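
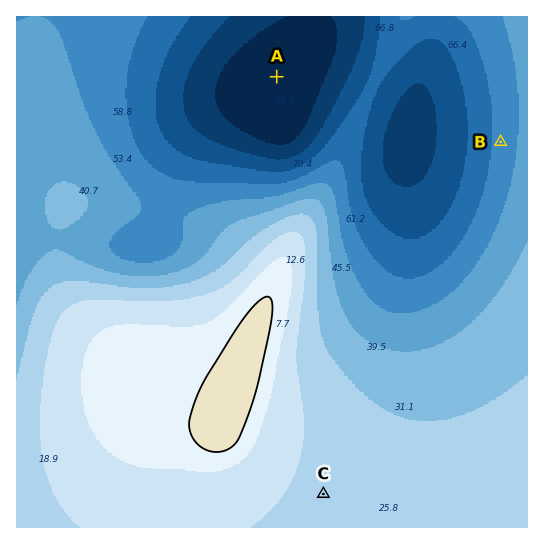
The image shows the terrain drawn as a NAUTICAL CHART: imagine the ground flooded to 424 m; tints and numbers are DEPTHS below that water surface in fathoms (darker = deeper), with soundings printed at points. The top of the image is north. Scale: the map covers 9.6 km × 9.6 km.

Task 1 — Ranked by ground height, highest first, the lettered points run C B A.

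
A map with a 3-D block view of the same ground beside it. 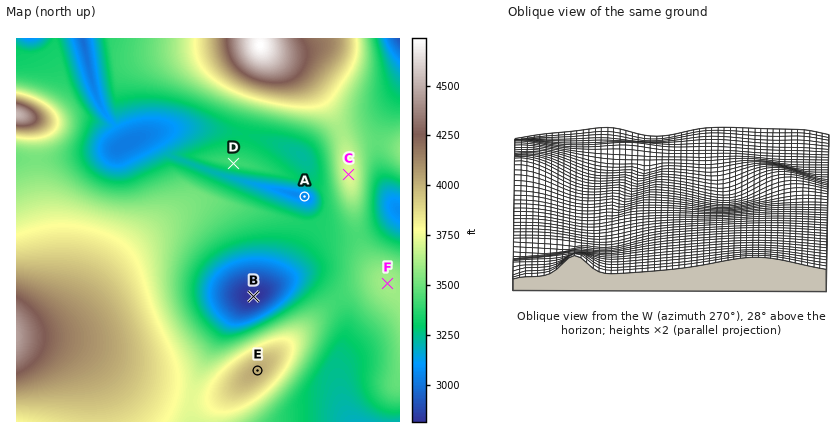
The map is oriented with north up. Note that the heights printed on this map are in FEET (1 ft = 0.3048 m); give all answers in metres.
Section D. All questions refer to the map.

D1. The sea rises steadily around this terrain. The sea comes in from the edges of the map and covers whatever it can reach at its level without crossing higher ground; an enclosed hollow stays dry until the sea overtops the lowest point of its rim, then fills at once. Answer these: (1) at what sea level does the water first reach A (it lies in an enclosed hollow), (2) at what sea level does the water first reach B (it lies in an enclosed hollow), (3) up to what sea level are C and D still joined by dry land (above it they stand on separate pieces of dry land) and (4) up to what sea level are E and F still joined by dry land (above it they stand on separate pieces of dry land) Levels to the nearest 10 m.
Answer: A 980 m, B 1020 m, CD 1000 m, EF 1040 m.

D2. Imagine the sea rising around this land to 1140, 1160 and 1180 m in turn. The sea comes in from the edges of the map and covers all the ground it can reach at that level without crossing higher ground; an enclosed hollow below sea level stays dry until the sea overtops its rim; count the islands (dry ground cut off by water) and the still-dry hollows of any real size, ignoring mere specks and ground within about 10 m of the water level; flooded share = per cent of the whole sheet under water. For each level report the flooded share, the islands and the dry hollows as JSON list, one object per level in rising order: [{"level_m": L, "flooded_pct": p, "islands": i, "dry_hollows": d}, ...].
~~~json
[{"level_m": 1140, "flooded_pct": 70, "islands": 1, "dry_hollows": 0}, {"level_m": 1160, "flooded_pct": 74, "islands": 1, "dry_hollows": 0}, {"level_m": 1180, "flooded_pct": 78, "islands": 1, "dry_hollows": 0}]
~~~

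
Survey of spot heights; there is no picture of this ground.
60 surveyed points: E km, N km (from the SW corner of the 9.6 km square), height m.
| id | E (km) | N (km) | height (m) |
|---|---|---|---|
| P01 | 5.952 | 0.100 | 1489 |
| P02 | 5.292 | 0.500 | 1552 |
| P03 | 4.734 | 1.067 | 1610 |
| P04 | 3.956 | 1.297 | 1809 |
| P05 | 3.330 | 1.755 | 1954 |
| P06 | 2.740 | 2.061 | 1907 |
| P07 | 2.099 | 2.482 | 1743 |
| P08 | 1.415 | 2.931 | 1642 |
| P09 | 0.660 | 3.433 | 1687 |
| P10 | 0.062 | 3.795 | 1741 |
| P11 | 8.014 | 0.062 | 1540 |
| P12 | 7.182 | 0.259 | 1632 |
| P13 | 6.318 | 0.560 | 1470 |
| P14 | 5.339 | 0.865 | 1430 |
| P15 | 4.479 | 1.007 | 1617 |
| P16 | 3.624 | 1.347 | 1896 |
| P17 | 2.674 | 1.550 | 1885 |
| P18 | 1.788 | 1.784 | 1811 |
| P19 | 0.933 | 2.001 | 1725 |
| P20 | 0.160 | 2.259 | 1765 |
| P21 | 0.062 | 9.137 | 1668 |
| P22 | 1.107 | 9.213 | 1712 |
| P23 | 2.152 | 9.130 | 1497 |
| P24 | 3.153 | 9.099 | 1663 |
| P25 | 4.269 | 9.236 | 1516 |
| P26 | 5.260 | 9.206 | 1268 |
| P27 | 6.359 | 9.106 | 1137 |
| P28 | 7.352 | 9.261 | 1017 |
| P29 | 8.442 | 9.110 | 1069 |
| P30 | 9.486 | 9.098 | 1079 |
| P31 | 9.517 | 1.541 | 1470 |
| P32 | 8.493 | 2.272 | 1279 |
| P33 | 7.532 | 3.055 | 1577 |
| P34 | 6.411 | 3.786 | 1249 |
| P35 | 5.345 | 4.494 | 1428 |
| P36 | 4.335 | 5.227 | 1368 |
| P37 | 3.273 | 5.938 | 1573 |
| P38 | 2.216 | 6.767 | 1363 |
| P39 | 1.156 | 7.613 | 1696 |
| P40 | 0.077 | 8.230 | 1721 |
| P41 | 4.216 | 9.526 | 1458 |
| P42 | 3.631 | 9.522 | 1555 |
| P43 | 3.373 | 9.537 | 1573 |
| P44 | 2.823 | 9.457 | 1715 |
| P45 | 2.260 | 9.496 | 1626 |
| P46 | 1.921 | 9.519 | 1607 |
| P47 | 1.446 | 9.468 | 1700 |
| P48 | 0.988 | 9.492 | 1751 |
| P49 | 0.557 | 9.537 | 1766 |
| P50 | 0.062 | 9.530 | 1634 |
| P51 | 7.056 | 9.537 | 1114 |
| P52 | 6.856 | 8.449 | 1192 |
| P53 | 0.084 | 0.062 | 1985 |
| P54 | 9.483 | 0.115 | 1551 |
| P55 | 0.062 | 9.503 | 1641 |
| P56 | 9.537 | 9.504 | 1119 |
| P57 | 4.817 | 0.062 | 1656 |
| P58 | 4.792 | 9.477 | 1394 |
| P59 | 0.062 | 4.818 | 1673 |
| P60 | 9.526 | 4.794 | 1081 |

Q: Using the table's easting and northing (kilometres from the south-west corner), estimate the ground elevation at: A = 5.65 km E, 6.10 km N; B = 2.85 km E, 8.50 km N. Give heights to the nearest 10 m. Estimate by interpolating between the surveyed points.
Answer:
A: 1240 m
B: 1510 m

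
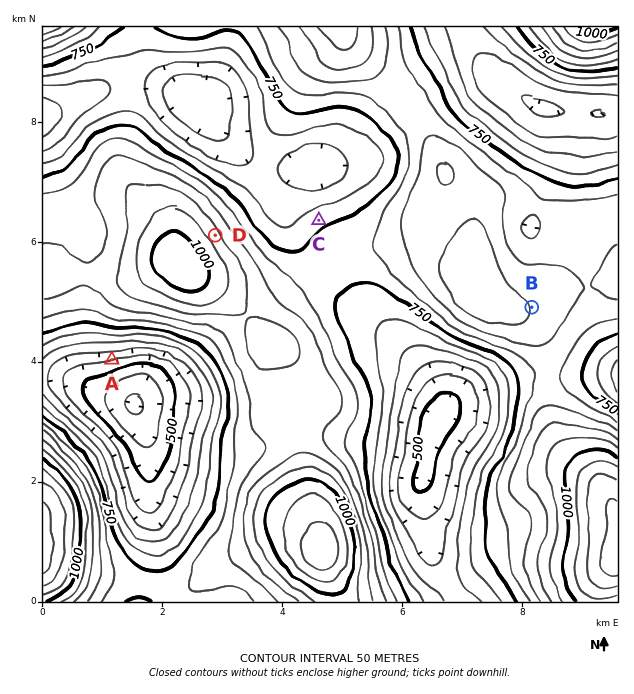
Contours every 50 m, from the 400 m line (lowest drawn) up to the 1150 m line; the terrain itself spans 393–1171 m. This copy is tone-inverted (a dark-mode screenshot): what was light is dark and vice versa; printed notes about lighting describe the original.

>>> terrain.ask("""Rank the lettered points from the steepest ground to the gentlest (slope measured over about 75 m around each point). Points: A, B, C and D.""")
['A', 'D', 'C', 'B']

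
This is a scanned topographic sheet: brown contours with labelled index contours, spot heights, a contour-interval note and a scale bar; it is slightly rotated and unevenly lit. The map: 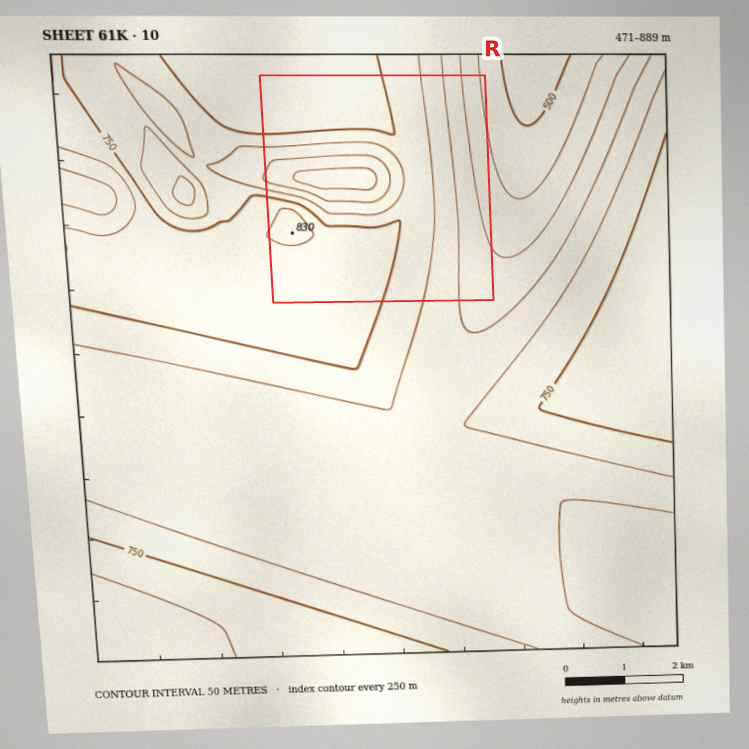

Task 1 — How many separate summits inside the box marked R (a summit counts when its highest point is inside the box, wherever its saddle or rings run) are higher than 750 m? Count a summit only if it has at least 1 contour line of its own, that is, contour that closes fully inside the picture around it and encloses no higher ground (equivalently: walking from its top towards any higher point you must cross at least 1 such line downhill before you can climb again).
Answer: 1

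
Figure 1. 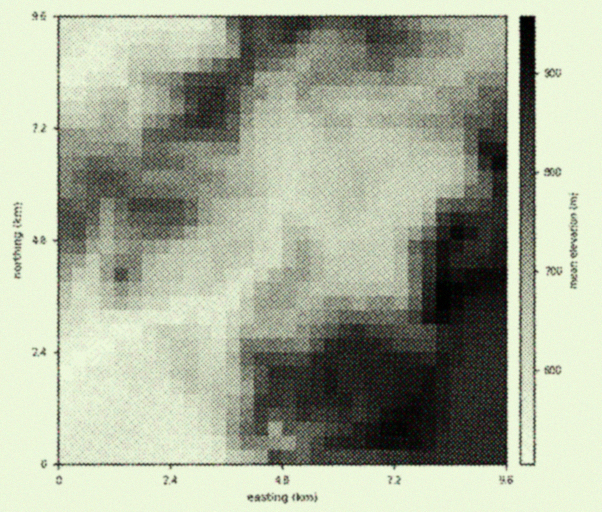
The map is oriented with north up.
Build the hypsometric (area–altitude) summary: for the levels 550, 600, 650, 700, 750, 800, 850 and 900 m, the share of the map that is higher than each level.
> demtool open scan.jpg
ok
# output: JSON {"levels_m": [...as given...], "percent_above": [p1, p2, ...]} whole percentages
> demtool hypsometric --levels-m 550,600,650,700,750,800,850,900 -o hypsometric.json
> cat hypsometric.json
{"levels_m": [550, 600, 650, 700, 750, 800, 850, 900], "percent_above": [97, 85, 67, 51, 36, 25, 17, 3]}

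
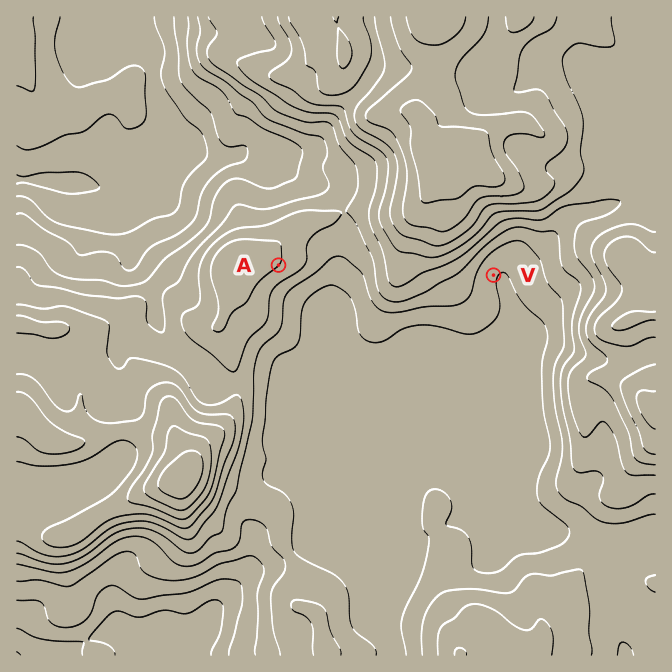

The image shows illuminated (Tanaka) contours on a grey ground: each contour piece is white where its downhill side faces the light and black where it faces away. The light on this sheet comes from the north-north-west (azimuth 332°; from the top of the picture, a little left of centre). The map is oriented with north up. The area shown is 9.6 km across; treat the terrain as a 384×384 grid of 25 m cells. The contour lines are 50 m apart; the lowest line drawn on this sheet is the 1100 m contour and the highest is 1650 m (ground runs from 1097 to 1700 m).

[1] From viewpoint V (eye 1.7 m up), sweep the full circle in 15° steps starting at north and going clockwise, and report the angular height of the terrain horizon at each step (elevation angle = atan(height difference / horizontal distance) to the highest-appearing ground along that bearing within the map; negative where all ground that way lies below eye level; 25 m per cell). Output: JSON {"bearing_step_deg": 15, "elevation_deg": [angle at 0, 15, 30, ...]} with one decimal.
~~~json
{"bearing_step_deg": 15, "elevation_deg": [14.6, 13.2, 10.8, 6.4, 5.6, 7.7, 7.7, 7.9, 7.9, 5.4, 3.5, 0.7, 1.2, 1.8, 3.5, 5.3, 6.9, 8.5, 10.0, 11.8, 15.3, 17.4, 17.5, 15.3]}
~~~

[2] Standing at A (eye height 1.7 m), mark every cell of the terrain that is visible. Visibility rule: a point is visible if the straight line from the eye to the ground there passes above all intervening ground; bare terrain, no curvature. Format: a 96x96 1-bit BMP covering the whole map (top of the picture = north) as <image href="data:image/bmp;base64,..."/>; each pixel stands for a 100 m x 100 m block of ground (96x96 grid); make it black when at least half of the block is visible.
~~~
<image width="96" height="96" href="data:image/bmp;base64,Qk2+BAAAAAAAAD4AAAAoAAAAYAAAAGAAAAABAAEAAAAAAIAEAAATCwAAEwsAAAIAAAAAAAAA////AAAAAAAAAAAAGB/+//HwAAAAAAAACB/////+AAAAAAAACB////z+AAEAAAAACA////j/AAEAAAAABA////n/AAEAAAAABg//////8AMAAAAABx+f////8AMAAAAAA//P////cAYAAAAAB//////+8AYAAAAAB//8////+A4AAAAAA//4f///+B8AAAAAA//4f///+B8AAAAAAP/4f8P/+D8AAAAAAP/8f8P//H8AAAAAAP///8P///wAAAAAAP///+P//+AAAAAAAf///+f//8AAAAAAA////////wAAAAABg////////gAAAAAAAf///////gAAAAAAAf///j//4AAAAAAAA////z//wgAAAAAAD///////w4AAAAAAP///////48AAAAAAf///////8+AAAAAAf///////8OAAAAAEf///////8DAAAAPMf///////8DAAAAP8P///////8DgAAAH8P///////+BwAAAD8P///////+B4B8AD8P///////+B8H/AD/////////+B8P/AH/////////+B8AAAH/////////+B8AAAH/////////+D8AAAH/////////+D8AAAH/////////+D8AAAPB////////+H8AAAeA////////+H4AAAcA////////+P8AAAAAcf////////8AAAAAYf////////8AAAAAQP////////8AAAAAQP////////4AAAAAgP/////Af+AAAAAAgP////wAH8AAAAAAgP///4AAH4AAAAABgP//AAAAD4AAAAABA///AAAAD+AAAAAAD4f/AAAAB/AAAAAAHwP/AAAAB/gAAAAAPgH/AAAAA/gAAAAAPAB/gAAAAfwAAAAAPAB/gAAAAP4AAAAAGAA/gAAAAP8AAAAAGAA/gAAAAP4AAAAADAA/wAAAAPwAAAAAD4B/wAAAAPgAAAAADwB/xAAAAfAAAAAAAAB//gAAAOAAAAAAAAB//gAAACAAAAAAAAD//wAAAAAAAAAAAAH//wAAAAAAAAAAAAP//wAAAAAAAAAAAAP/8AAAAAAAAAAAAAH/8AAAAAAAAAAAAAD/+AAAAAAAAAAAAAB/+AAAAAAAAAAAAAA//AAAAAAAAAAAAAA//gAAAAAAAAAAAAA//gAAAAAAAAAAAAA//gAAAAAAAAAAAAA//AAAAAAAAAAAAAA//AAAAAAAAAAAAAB/+AAAAAAAAAAAAAB/8AAAAAAAAAAAAAB/8AAAAAAAAAAAAAD/8AAAAAAAAAAAAAD/8AAAAAAAAAAAAAD/8AAAAAAAAAAAAAfx4AAAAAAAAAAAAB/gAAAAAAAAAAAAAD/gAAAAAAAAAAAAAH/gAAAAAAAAAAAAAP/wAAAAAAAAAAAAAfvgAAAAAAAAAAAAAHvAAAAAAAAAAAAAAB/AAAAAAAAAAAAAAA+AAAAAAAAAAAAAAA8AAAAAAAAAAAAAAA8AAAAAAAAAAAAAAB8AAAAAAAAAAAAAAB8BAAAAAAAAAAAAAD4BwAAAAAAAAAAAAGAB4AAAAAA="/>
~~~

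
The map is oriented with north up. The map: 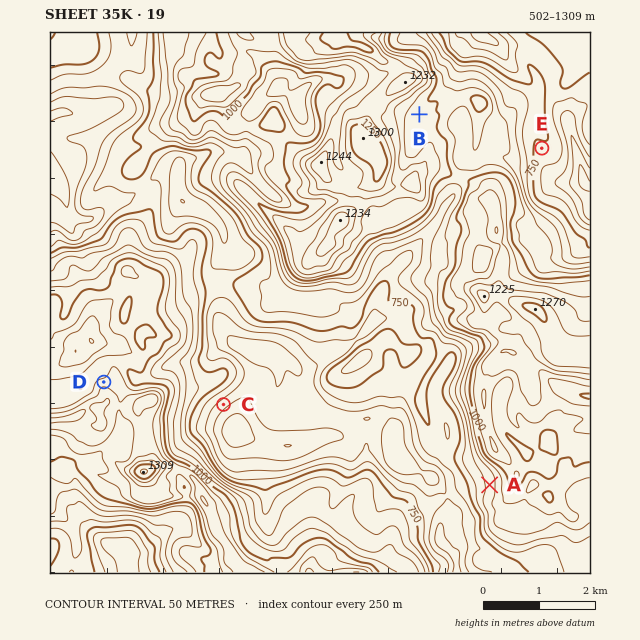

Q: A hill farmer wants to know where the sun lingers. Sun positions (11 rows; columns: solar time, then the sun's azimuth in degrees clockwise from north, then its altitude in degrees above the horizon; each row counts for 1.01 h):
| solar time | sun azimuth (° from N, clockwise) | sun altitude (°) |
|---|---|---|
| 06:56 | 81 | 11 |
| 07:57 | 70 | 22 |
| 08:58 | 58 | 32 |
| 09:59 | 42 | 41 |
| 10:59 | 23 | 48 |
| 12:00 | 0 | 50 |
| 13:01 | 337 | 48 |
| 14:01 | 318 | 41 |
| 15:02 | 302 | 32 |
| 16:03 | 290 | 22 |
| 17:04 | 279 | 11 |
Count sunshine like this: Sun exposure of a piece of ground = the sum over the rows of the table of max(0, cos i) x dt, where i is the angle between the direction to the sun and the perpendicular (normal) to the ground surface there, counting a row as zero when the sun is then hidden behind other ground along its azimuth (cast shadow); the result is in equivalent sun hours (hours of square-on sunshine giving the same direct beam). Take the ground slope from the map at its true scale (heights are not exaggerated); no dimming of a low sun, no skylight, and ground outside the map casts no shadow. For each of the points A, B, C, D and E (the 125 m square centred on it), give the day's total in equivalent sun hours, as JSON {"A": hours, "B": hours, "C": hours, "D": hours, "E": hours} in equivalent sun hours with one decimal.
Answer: {"A": 5.5, "B": 5.6, "C": 4.5, "D": 7.0, "E": 5.2}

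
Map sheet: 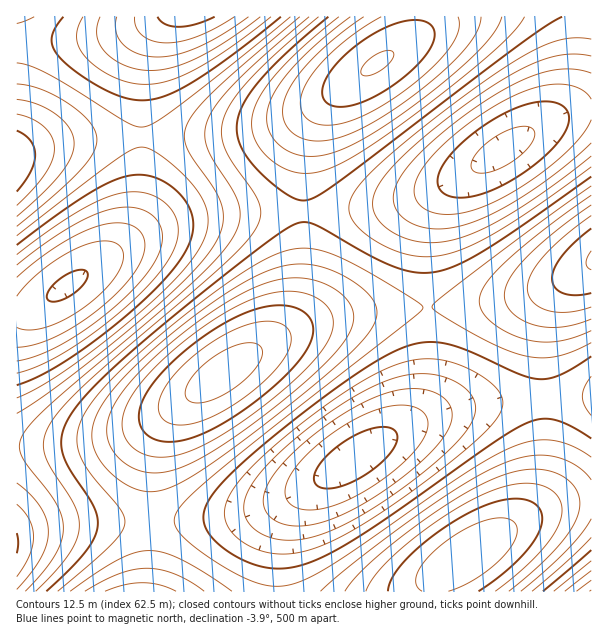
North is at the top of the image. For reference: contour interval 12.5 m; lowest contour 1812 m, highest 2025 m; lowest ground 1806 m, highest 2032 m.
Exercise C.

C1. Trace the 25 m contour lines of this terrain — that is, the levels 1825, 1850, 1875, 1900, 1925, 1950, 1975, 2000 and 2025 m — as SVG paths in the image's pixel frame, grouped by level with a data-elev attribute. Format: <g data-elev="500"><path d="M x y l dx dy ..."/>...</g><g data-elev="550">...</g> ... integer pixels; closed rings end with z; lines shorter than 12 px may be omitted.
<g data-elev="1825"><path d="M17 296l12-14 15-13 17-12 17-9 15-6 14-1 9 2 6 6 1 11-6 15-14 16-17 15-20 13-19 8-17 3-13-3"/><path d="M234 17l-18 11-18 8-16 5-15 2-14-2-10-5-7-9-1-10"/></g><g data-elev="1850"><path d="M17 265l26-20 26-17 23-12 19-7 18-2 15 3 11 8 7 12 0 15-7 16-14 20-21 21-27 22-28 19-26 12-22 6"/><path d="M260 17l-33 24-29 16-25 10-23 4-12-2-12-3-11-6-9-7-6-8-3-9 0-9 3-10"/></g><g data-elev="1875"><path d="M17 533l1 10-1 10"/><path d="M323 488l-8-5-1-4 1-6 7-12 14-14 18-11 17-7 15-2 9 4 2 6-2 9-7 10-12 11-14 10-15 7-14 4z"/><path d="M17 245l42-31 31-21 23-12 19-6 11 0 9 1 18 9 16 16 4 9 3 9-1 17-8 18-14 19-23 24-35 30-37 28-31 19-27 11"/><path d="M452 197l-8-3-5-6-1-8 1-7 5-9 8-11 24-22 27-17 27-11 12-1 10 0 9 3 6 5 2 10-5 14-13 16-19 17-23 15-21 10-20 5z"/><path d="M281 17l-50 39-39 26-27 14-22 4-18-2-20-8-24-15-20-16-8-11-1-9 3-10 8-12"/></g><g data-elev="1900"><path d="M577 591l14-11"/><path d="M290 525l-14-4-9-7-4-10 2-12 5-12 11-15 15-15 19-16 21-16 21-12 20-9 18-6 16-2 15 1 13 5 9 7 4 8 0 7-6 17-18 21-26 22-32 23-31 16-27 9z"/><path d="M17 483l13 11 11 13 5 12 2 12-2 14-5 13-10 15-14 16"/><path d="M17 226l39-32 23-23 14-18 4-13-1-8-5-9-9-9-11-9-29-15-13-4-12-2"/><path d="M591 143l-29 25-35 26-32 18-27 12-24 5-22-2-9-3-9-6-6-6-3-6-2-9 3-11 5-10 9-12 29-29 41-31 35-20 28-12 26-3 22 4"/><path d="M300 17l-87 75-18 19-9 15-2 11 3 12 28 42 8 18 0 9-1 10-4 11-8 12-28 31-48 44-71 56-46 31"/></g><g data-elev="1925"><path d="M554 591l37-30"/><path d="M276 554l-22-6-11-6-8-6-6-8-4-7-1-8 2-9 9-18 18-21 28-25 37-29 32-22 27-16 22-9 20-5 21 1 21 5 22 12 15 13 4 8 1 7-4 9-6 9-26 26-48 37-48 33-38 22-30 11-13 2z"/><path d="M591 415l-7-10-2-9 2-9 7-11"/><path d="M17 205l16-16 12-15 7-13 2-12-2-12-8-10-12-8-15-5"/><path d="M591 167l-54 39-40 26-30 15-26 8-13 2-14-1-13-3-14-6-15-8-11-9-8-9-4-9 1-9 3-9 8-11 13-13 43-38 62-47 39-26 28-15 23-6 22 1"/><path d="M319 17l-41 34-27 27-19 23-9 18-2 15 4 15 8 14 22 31 5 12 0 12-6 13-13 17-22 21-137 118-22 23-12 18-4 13 1 14 6 13 24 38 4 12 0 10-3 14-8 13-13 17-19 19"/></g><g data-elev="1950"><path d="M532 591l35-30 24-24"/><path d="M591 457l-21-12-19-5-20 1-21 7-21 10-27 17-130 90-23 13-18 6-16 2-18-3-23-10-26-16-21-17-11-13-1-11 7-12 17-16 30-26 182-142 12-12-4-5-28-18-53-29-26-7-12-1-12 2-18 7-21 11-60 43-64 55-22 23-14 18-7 12-4 12-1 10 2 11 11 21 31 37 3 8 1 6-4 9-10 12-53 46"/><path d="M591 186l-101 74-47 36-11 10 1 3 6 5 39 22 26 13 21 7 17 2 15-2 16-5 18-8"/><path d="M339 17l-33 27-26 25-16 21-10 20-2 18 2 9 4 9 15 16 18 9 17 2 16-3 21-9 26-15 51-37 56-44 31-29 16-19"/></g><g data-elev="1975"><path d="M204 591l-13-9-15-8-15-4-14-2-13 2-15 4-34 17"/><path d="M509 591l25-21 20-19 15-18 8-15 3-14-2-12-8-10-13-9-18-4-20 2-22 6-27 14-39 24-40 30-30 27-16 19"/><path d="M150 473l12-1 14-3 33-15 48-33 51-41 27-27 15-21 3-9 0-9-2-8-5-7-14-12-20-7-19-2-21 3-23 9-27 15-30 21-31 25-23 23-17 19-10 18-4 15 2 17 8 13 15 12z"/><path d="M591 205l-37 28-28 25-17 21-4 9-1 8 2 9 7 9 11 7 12 4 12 2 13 0 15-3 15-5"/><path d="M364 17l-23 16-23 20-16 18-12 16-6 15-1 14 5 12 9 8 17 5 21-2 24-9 30-17 37-27 31-29 18-22 4-9 2-9"/></g><g data-elev="2000"><path d="M479 591l33-25 13-14 10-13 5-11 2-10-2-9-7-6-14-4-18 1-21 7-25 14-26 18-22 19-14 18-5 15"/><path d="M162 441l9 1 12-2 26-9 31-18 31-24 25-24 13-20 3-9 1-7-1-8-4-6-9-6-12-3-14 0-16 3-17 6-19 10-38 28-17 15-13 15-8 13-5 12-1 12 4 10 7 7z"/><path d="M591 228l-16 14-12 13-8 12-3 11 2 9 9 6 12 2 16-2"/><path d="M337 107l16-2 16-6 20-11 19-14 15-15 9-14 3-10-3-9-6-4-7-2-11 0-10 3-24 11-25 17-17 19-9 17-1 8 3 6 5 4z"/></g><g data-elev="2025"><path d="M192 402l9 1 13-4 14-7 13-9 11-11 8-10 3-9-2-6-9-4-13 1-16 7-16 11-14 13-7 12 0 9 2 4z"/></g>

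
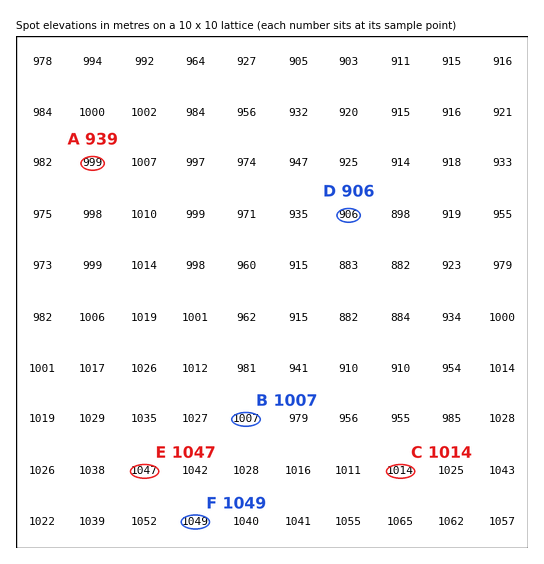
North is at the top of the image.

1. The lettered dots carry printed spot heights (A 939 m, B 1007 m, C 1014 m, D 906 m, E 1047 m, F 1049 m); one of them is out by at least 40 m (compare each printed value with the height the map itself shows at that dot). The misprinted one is A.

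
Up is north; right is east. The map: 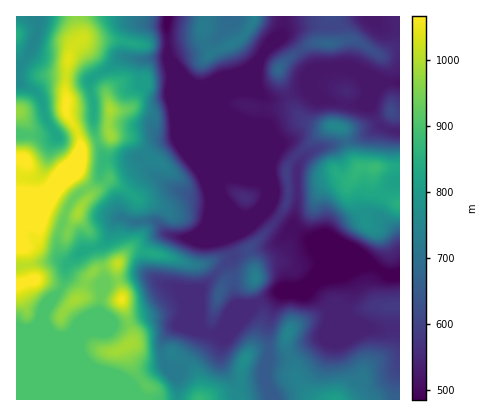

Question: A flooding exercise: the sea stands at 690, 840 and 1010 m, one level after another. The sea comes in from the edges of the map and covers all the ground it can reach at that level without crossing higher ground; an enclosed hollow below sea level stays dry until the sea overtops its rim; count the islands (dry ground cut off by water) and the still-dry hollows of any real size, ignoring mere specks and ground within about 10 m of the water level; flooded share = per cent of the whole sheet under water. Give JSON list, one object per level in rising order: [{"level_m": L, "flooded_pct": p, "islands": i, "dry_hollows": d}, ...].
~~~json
[{"level_m": 690, "flooded_pct": 50, "islands": 2, "dry_hollows": 0}, {"level_m": 840, "flooded_pct": 72, "islands": 1, "dry_hollows": 0}, {"level_m": 1010, "flooded_pct": 95, "islands": 1, "dry_hollows": 0}]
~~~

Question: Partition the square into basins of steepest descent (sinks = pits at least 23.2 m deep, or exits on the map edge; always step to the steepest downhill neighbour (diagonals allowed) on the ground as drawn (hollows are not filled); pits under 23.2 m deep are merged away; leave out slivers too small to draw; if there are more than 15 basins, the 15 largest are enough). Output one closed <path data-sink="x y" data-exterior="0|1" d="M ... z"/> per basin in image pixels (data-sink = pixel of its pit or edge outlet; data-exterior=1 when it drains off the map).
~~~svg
<path data-sink="400 274" data-exterior="1" d="M78 50l-6 1-3 5-4 34 2 6-1 16 9 14 5 14-1 18-5 10-12 10-22 28-4 2-20 0 0 192 384 0 0-232-40 0-10-14-7-24-11-4-12 8-32 30-2 6 2 12-2 24-13 18-25 26 6 19-10-14-20 2-22 8-8 0-56-15-8 0-4 4 12-14 3-8-3-30-6-8-23-16 23-8 19-12-19-19-22-5 0-28-5-18-21-32z"/><path data-sink="168 16" data-exterior="1" d="M332 16l-78 0-5 12-11 13-28 12-7-17 1-20-126 0 3 24-10 10 7 0 6 6 21 32 5 18 0 28 22 5 19 19-19 12-23 8 23 16 6 8 3 30-13 19 10-1 20 4 36 11 8 0 22-8 20-2 10 13-6-18 25-26 13-18 2-6-2-26 2-10 32-30 11-8-17-1-14-9-10-14-12-32 10-11 20-14 4-2 16 0 0-19z"/><path data-sink="38 16" data-exterior="1" d="M78 16l-62 0 0 192 20 0 4-2 22-28 12-10 5-10 1-18-5-14-9-14 1-16-2-6 4-34 4-10 8-6z"/><path data-sink="400 82" data-exterior="1" d="M354 40l-18 3-24 0-24 16-9 9-1 2 4 14 10 22 14 16 16 5 36 1 14-4 18-11 10 1 0-66-22 7z"/><path data-sink="378 16" data-exterior="1" d="M400 16l-68 0 2 26 20-2 24 15 6 0 16-7z"/>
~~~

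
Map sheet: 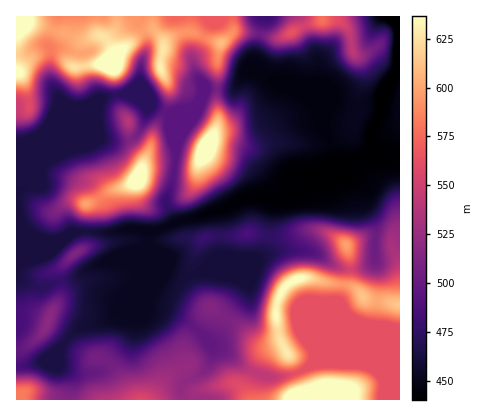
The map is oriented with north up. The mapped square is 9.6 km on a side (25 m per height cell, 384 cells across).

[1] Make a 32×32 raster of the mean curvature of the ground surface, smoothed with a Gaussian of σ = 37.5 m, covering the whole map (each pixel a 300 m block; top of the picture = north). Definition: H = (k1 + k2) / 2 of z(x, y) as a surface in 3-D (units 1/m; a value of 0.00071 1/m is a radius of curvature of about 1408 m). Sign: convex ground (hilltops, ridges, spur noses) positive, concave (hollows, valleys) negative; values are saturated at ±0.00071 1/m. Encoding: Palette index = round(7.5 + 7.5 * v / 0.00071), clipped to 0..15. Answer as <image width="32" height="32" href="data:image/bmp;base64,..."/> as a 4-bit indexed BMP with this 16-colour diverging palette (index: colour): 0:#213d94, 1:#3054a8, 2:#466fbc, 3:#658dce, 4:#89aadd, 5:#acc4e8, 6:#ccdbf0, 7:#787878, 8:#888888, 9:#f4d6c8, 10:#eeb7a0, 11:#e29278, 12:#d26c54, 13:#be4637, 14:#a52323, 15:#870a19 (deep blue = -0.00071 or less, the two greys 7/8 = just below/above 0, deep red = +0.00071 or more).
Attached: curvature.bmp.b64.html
<image width="32" height="32" href="data:image/bmp;base64,Qk12AgAAAAAAAHYAAAAoAAAAIAAAACAAAAABAAQAAAAAAAACAAATCwAAEwsAABAAAAAAAAAAlD0hAKhUMAC8b0YAzo1lAN2qiQDoxKwA8NvMAHh4eACIiIgAyNb0AKC37gB4kuIAVGzSADdGvgAjI6UAGQqHAJp4eJiImIaHZoiI3IeZl1esdnd3eHiHd5qYY0e8u7pnNEVodod4iIZpdlVSNENVd4VneZmGiYiIZlmY7Gd3d3eKZXmZhmiYh3Z5mcZnd3d4abdmZ3dmeYZ3eGuUd3d3d3a4Z3d3d2d4iIZPdXd3ZVZ3qneHd3d3mYiEX0Z3domad2qHd3d3h3qpdD+TVVS6mndnd3d3d3d3ZmYr+oq7yYh5mGaIh3d4d3d3Rb/7ZVRIdmnFVnd3d4d3d2VEMjmEWHd0rqd3d3eIZ2Z3ZVSOlHl3ZlZ3iIiZipmaiIh437Z5dolDMzNFVneHiYiazIVYeXiqTbyGm4VEZnh2ZlRFZXl4ea+4iJRLtVZnd3d3d3Z6d1WGa8vXNspVV3eId3h3aHd3mZdt+UPLqGeHd3d3eHd3d3iIZ/pR26pmd3d3d3d3d3dlVlXbUo+oZ4h4iHd3d2d3d3VVXzVP2Gd4iIiIh4hkZ3d2ey1HJ/qld3d3eIaIvEd3dq9Hd3H7lXiId3iIeH1WZna3VHVz1nd4iHd3iGhqRGhDJXHXhYRod3d3d4hoyBKZFrEl9mSGV3d3d3d4Zsk3/c/4D9dV+jd3d4dml4R6iZVruQy3NsoVZlZ3a9mThVZ4V55W10e/Y1uHNDuX06d5iLl3iam6evma/Wlalbeqdod1l3lWhmazU3ieq3V0"/>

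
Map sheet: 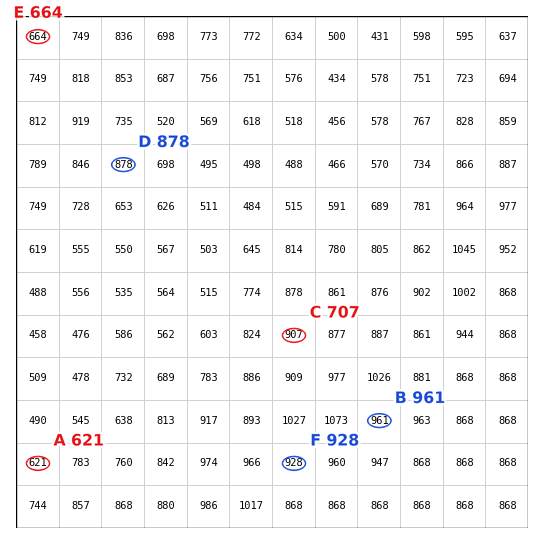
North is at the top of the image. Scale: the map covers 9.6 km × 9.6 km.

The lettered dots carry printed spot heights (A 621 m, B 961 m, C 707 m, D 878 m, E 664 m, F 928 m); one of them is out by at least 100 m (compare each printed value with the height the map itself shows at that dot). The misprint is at C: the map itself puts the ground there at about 907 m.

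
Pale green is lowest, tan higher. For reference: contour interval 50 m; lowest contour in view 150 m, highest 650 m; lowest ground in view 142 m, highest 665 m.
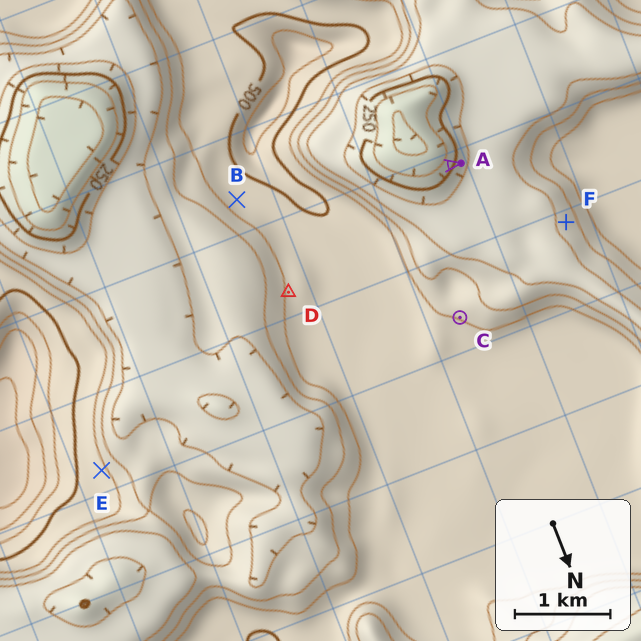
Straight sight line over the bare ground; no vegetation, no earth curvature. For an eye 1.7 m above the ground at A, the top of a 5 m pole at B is out of sight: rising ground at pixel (339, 183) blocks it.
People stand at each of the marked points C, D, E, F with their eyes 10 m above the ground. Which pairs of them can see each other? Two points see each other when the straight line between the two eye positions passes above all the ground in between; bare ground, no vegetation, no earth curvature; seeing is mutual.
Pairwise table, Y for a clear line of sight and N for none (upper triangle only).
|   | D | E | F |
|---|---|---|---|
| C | N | N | Y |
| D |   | Y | N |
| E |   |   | N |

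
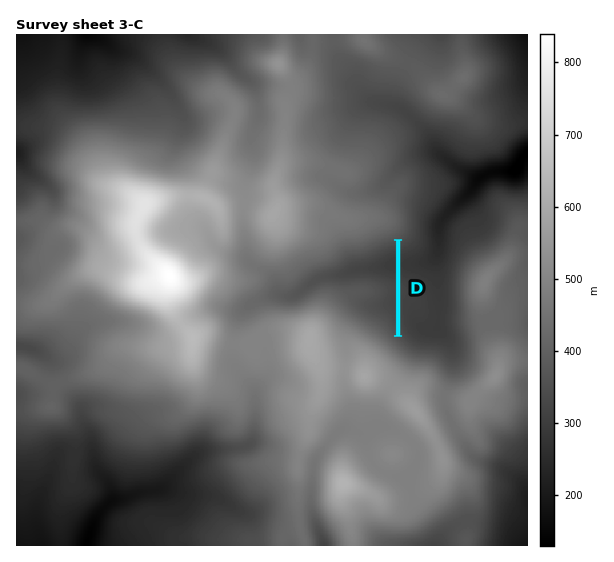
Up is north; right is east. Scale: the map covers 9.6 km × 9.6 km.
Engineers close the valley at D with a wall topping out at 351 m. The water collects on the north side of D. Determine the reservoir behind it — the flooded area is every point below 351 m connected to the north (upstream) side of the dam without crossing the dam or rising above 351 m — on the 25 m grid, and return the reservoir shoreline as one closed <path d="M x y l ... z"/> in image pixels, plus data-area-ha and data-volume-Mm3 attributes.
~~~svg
<path d="M395 242l-12 4-16 9-9 3-7 0-12 9-14 7-4 3 16 5 29-1 12 5 2 2 0 7-9 9 0 4 3 3 9 4 6 6 6 10 0-89z" data-area-ha="89" data-volume-Mm3="19.03"/>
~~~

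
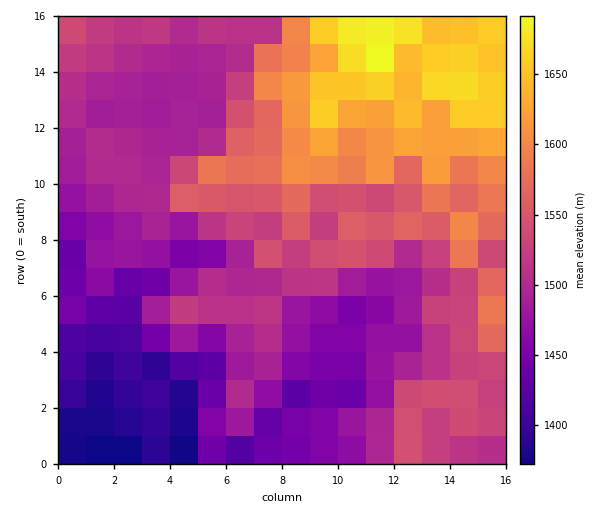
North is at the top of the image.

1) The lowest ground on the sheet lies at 1360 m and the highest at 1705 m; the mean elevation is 1520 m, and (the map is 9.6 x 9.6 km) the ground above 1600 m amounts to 15.2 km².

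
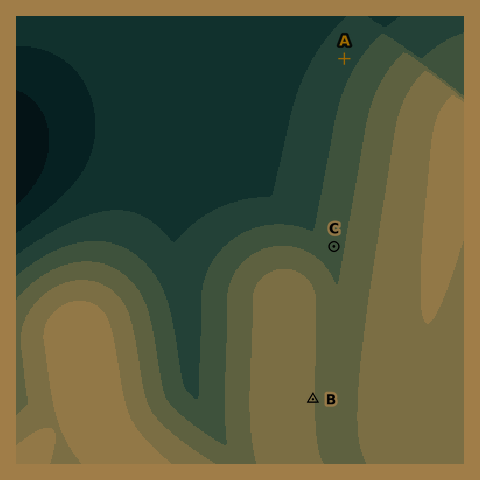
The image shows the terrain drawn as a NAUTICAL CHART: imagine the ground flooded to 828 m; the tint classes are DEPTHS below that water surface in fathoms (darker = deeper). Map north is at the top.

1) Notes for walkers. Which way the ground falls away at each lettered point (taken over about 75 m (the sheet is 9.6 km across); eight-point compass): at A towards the NW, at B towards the E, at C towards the W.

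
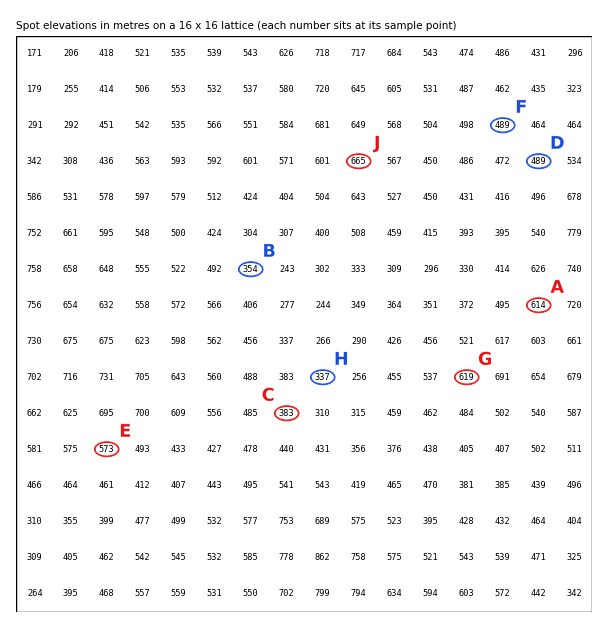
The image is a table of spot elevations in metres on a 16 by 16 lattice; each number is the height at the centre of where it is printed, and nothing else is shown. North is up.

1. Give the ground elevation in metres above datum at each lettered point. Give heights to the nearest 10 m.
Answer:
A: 610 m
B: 350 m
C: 380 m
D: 490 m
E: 570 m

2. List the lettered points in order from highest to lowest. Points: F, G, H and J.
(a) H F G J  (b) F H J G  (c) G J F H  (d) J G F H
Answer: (d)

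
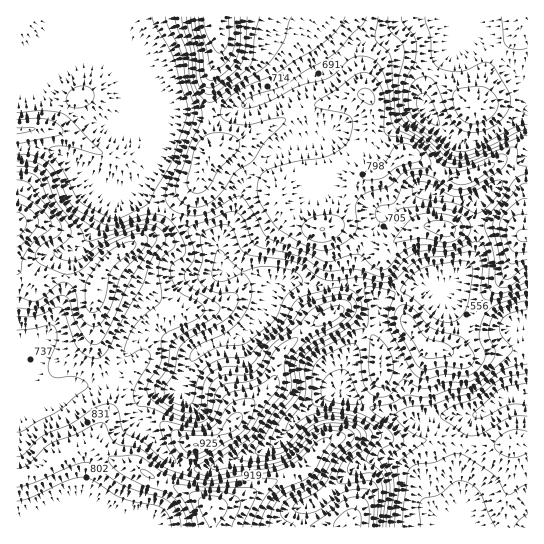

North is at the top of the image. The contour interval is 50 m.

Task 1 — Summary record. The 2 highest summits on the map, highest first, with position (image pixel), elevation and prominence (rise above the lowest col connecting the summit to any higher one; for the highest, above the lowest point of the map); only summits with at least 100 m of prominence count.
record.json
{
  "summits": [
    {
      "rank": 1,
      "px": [211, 506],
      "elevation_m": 1093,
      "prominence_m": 402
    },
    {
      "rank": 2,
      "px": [195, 445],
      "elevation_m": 951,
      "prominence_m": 140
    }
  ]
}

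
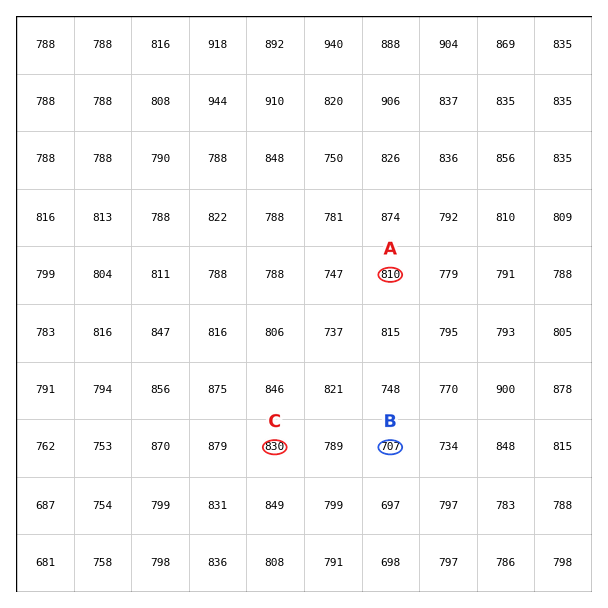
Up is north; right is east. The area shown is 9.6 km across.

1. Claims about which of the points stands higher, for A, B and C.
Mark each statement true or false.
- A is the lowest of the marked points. false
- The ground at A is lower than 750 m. false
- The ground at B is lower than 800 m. true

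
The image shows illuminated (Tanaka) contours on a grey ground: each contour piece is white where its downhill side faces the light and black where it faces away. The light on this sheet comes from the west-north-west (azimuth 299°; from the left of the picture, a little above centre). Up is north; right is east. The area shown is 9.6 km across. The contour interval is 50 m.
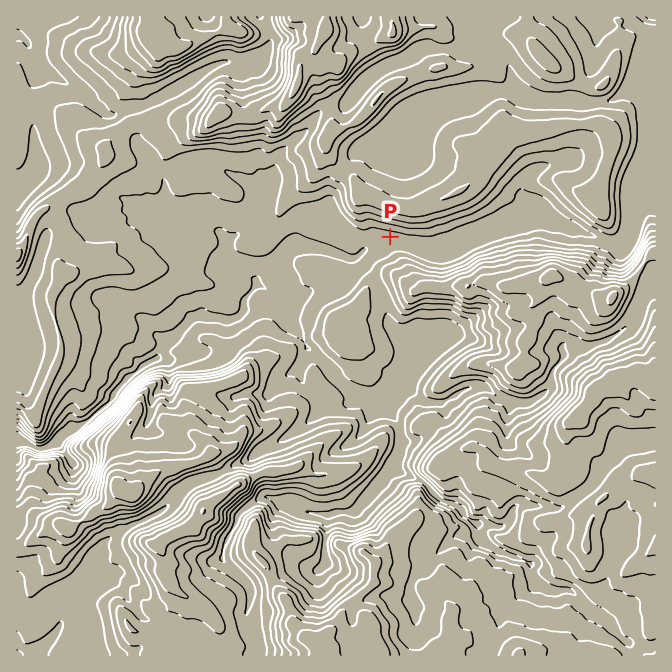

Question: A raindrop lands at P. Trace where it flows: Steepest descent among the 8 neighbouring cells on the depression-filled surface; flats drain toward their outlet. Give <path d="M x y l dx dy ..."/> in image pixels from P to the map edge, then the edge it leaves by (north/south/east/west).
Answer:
<path d="M390 237l0 5-3 3-9 0-1 2-5 0-2 1-3 0-12 10-7 0-4-3-4 0-6-3-9-2-1-2-7 0-2-1-25 0-20 21-5 2-7 7 0 8-13 13-1 4 0 10-5 5-4 1-3 0-2 2-6 0-2-2-10 0-2-1-16 0-34 35-1 5-4 0-6 3-14 13-1 0 0 2-17 17 0 3-10 10-2 0-7 7-1 0-23 21-6 2-11 12-5 0-2 1-13 0-9-5-11 0"/>
exit: west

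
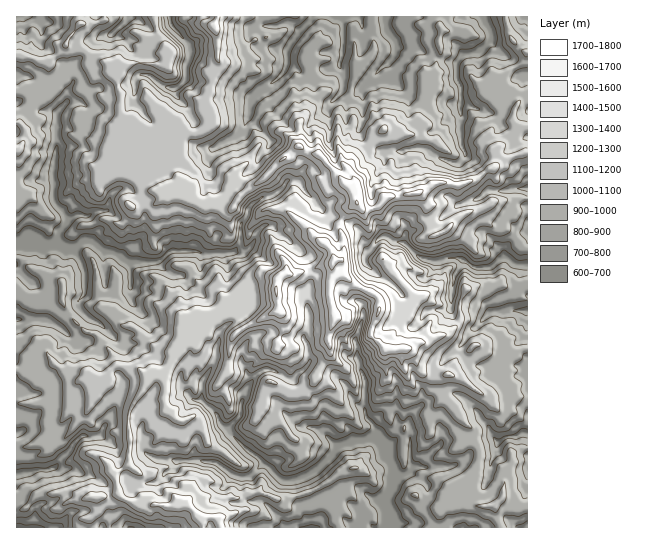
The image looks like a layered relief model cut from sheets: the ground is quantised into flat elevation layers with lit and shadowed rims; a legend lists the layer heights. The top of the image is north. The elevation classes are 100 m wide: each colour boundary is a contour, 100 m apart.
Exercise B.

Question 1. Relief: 650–1740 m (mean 1010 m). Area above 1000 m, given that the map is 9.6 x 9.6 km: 44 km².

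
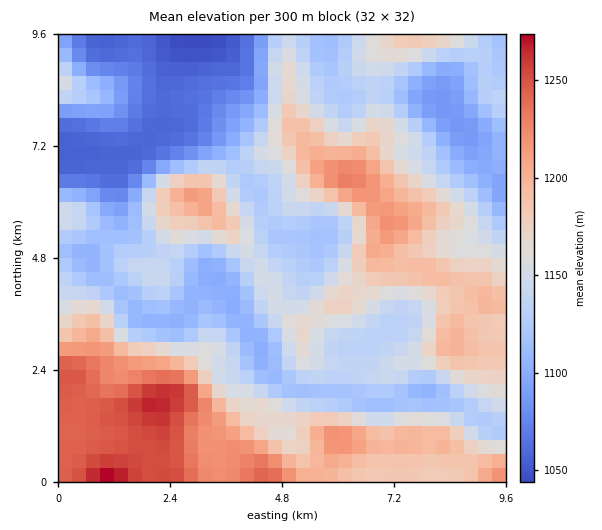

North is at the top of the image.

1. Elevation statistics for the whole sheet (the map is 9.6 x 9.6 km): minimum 1045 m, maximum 1280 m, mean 1150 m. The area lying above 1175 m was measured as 29.1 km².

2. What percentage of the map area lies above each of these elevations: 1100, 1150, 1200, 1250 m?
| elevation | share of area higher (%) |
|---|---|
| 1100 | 84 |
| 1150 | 47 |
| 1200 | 17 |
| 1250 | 3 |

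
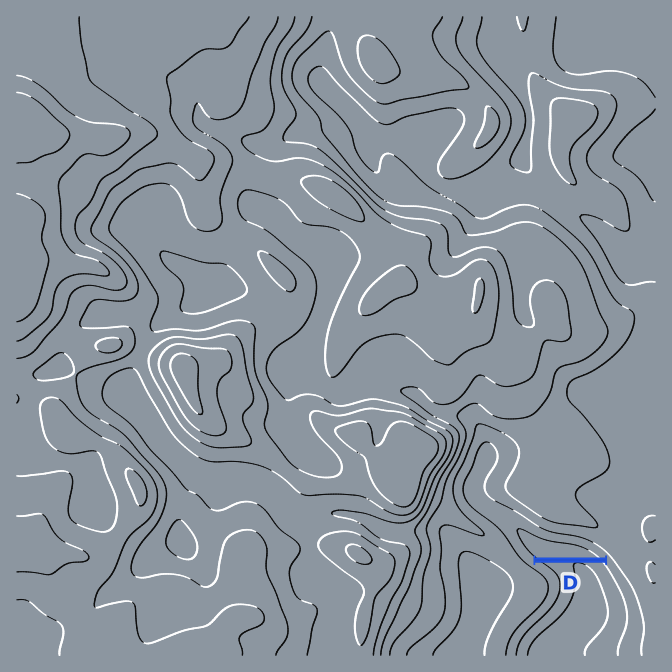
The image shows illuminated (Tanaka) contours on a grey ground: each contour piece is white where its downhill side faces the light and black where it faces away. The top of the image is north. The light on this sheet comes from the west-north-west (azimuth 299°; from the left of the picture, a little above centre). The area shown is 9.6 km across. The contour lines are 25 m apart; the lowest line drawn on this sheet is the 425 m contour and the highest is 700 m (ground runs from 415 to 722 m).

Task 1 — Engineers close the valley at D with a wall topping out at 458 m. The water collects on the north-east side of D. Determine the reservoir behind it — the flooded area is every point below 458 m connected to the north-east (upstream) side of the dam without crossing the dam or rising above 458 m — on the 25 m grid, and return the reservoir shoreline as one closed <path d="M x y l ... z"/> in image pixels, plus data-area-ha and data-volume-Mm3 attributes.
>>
<path d="M507 516l-4 1 0 3 10 14 5 10 14 15 2-1 69-1-18-13-10-1-1-2-9 0-1-2-17-1-17-9-8-6-15-7z" data-area-ha="39" data-volume-Mm3="4.84"/>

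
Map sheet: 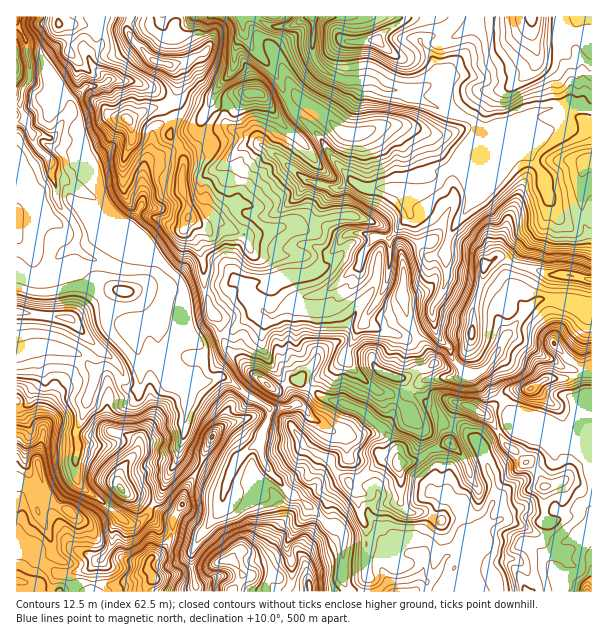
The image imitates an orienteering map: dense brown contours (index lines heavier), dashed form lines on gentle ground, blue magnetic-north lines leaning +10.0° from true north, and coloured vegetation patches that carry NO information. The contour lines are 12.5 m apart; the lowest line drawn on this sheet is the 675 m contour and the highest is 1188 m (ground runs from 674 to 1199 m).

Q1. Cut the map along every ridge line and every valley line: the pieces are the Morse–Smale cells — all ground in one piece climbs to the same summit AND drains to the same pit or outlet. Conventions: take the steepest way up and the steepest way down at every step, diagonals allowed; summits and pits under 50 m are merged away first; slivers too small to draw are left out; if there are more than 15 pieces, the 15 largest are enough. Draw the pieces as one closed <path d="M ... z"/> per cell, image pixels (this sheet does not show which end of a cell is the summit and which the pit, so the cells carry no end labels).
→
<path d="M242 16l-184 1 0 6 7 2 24 0 13-6 11 3 12 6 8 13 19 19 16 4 7 7 3 13-6 18 6 8 0 6-9 19 11 11 4 15-2 30 6 18 0 9-4 10 15 20 5 15 0 19 6 26 1 4 9 9 2 15 11-5 10-11 14-8 7 0 8 4 22-16 24-5 11-5 31-24 4-15 10-14-9-3-17 0-4 2-8-2-10-10-2-12 1-11 9-13-26-7-53-42-24-11-5-5-3-10-11-11 0-7 22-27 1-18 9-17z"/><path d="M311 16l-68 0 1 19 9 15 23 24 19 39 23 21 13 22 23 26-3-1-12 7-4 0-9 10-2 8 2 18 16 12 6-2 17 0 6 2 19 3-2 39-8 18-14 21-2 6 17 8 27 6 14-6 11-8-1-14 10-16 4-12-1-32 3-10 27-45 0-51 5-11-2-6-7-6-42-17-18-5-9-7-16-1-14-10-27 0-16-6-11-9-5-11 0-36z"/><path d="M57 16l-36 0-3 11 8 14 0 13 4 8 0 18-8 10-2 18 5 8 1 9 6 9 4 12 14 15 0 12 3 5 7 0 15 10 21 11 21 21 9 4 18 16 10 18 0 14 12 12-3 18-5 10 0 12 40 19 6 0 17-7-1-15-9-9-6-22-1-27-5-15-15-20 4-10-1-17-5-10 2-30-4-15-11-11 9-19 0-6-6-8 6-18-3-13-7-7-16-4-19-19-8-13-12-6-11-3-13 6-24 0-7-2z"/><path d="M494 133l-15 0-3 4-1 57-27 45-3 10 1 32-4 12-10 16 4 24 14 14 2 12 15 15 7 0 9-4 9-8 16-29 28-32 21-1 27 8 8 0 0-90-20 4-11-2-14-25-3-18-16-27-6-5z"/><path d="M383 236l-8 0-11 15-4 15-31 24-11 5-24 5-22 16-8-4-7 0-14 8-10 11-9 3-1 5 5 9 26 26 19 16 8-2 10-8 8 0 30 20 10 2 20 7 15 12 8-11 0-14-2-5 13 3 15-4 20-11 31-1 6-4-13-15-2-12-14-14-2-11-12 9-14 6-27-6-17-8 2-6 14-21 8-18 2-39z"/><path d="M591 16l-133 0-2 7-6 5-29 13 0 3 13 18 5 16-5 6-11 4-20 4 8 6 18 5 42 17 7 6 2 7 39-7 12-12 6-4 30-6 17 2 7 3z"/><path d="M159 325l1 31 3 9 11 15 12 6 8-4 13 0 9-4 8 0 25 19 21 11 0 8-11 27 6 22 28 31 7 3 27 25 11 4 5 5 0 48 7 11 21 0-1-11-4-8 1-42-7-18-4-21-7-9 11-5 1-2-7-14-5-3-3-19-6-6 10 2 10-2 8-6 5-8-14-11-39-13-21-16-8 0-10 8-8 2-19-16-26-26-6-12-18 7-6 0z"/><path d="M20 103l-4 2 0 162 14 10 8 0 24-24 12-6 8 7-3 15 29 39 15 16 15 1 11-6 9-1 8-34-12-12 0-14-4-9-13-15-20-14-21-21-21-11-15-10-8-1-2-16-14-15z"/><path d="M258 445l-10 5-12 11-10 22-6 27-18 23-10 18 0 18 3 2 17-5 10-6 11 0 9 15-9 17 115 0 1-2-6-9 0-48-5-5-11-4-18-18-16-10-11-11-17-20z"/><path d="M386 392l-6 1 2 17-8 9 0 3 11 9 7 12 5 9 1 10-14-4-22 19 6 9 10 5 0 7-10 11 0 6 14 18 3 16 10 7 21-3 6 5 2-13-3-11 19-33 6-5 20 16 8 13-5 14 8 3 5-5 2-13 10-24-1-21-11-30-20-22-13-1-8-5-22 3-9-7-1-6-11-11z"/><path d="M362 476l-13 7 7 9 4 21 7 18-1 42 4 8 2 11 159 0 3-2 0-32-8-13 16-4 4-4-1-2-9-1-12-8-23-8-15 6-2 3-2 10-6 5-7-3 5-12-5-11-11-12-12-8-6 5-19 33 3 11-2 12-6-4-21 3-10-7-3-16-14-18 0-6 10-11 0-7-10-5z"/><path d="M158 318l-18 6-4 5-2 12 6 24-1 30-7 8-8 4-3 6-5 27-8 5-30 1 0 36 33 28 12-18 24 10 5 4 10-12 4-15 12-21 2-12 4-9 0-14 4-22-1-12-13-9-11-15-5-15z"/><path d="M74 247l-12 6-24 24-8 0-12-9-2 1 0 84 5 1 17-6 31 2 14 6 10 14 17-3 6 7 7 12 6 4 8 0 3-6 0-19-6-24 4-15-3-2-12 0-15-16-29-39 3-15z"/><path d="M53 348l-15 0-2 2 6 21 0 9-11 12-1 9-14 9 0 70 5 1 15 9 8-2 5 10 8 8 11 4 12 10 13 2 9-5 8-8-23-17-11-13 0-48 4-8 12-36 4-16-18-17z"/><path d="M483 370l-9 4-10 0-5 4-31 1-20 11-17 5 18 16 1 6 9 7 22-3 8 5 9 0 4 1 18 17 4 8 10 34 0 14-8 19-1 7 19-8 20 8 12 8 9 1 2-10-3-3 0-37-6-12-36-33-10-20-8-6 16-16-6-6-4-15z"/>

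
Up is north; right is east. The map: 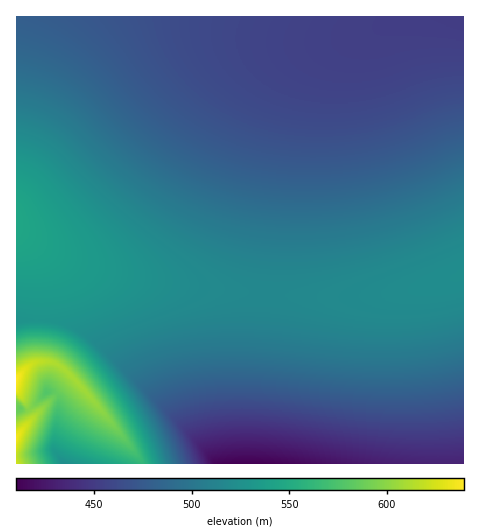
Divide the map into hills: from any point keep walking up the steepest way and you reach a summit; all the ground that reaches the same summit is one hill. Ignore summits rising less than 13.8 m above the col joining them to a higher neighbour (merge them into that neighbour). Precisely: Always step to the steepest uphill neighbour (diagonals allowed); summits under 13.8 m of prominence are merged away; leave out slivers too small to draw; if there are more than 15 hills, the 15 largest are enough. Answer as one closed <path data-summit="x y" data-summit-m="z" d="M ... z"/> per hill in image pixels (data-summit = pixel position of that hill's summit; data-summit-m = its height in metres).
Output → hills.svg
<path data-summit="17 222" data-summit-m="545" d="M403 16l-386 0-1 304 40 0 28 12 39 33 61 61 33 38 39 0 5-102 13-152 8-66 9-45 14-31 16-16 20-10 30-11z"/><path data-summit="17 379" data-summit-m="640" d="M463 16l-59 0-9 4-70 30-15 12-13 21-13 47-10 80-13 152-4 102 207-1z"/><path data-summit="17 438" data-summit-m="636" d="M53 392l-6 0-18 17-4 1-5-2-4 3 1 53 47-1-10-12 5-53z"/>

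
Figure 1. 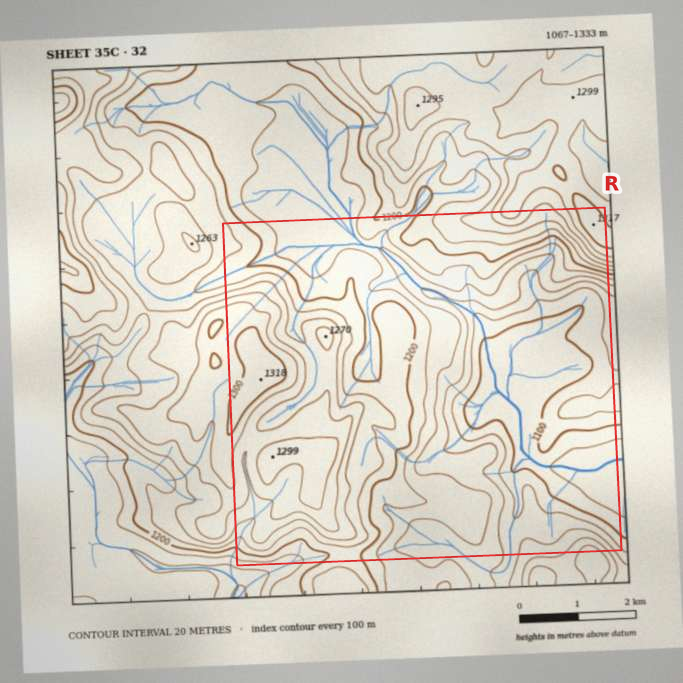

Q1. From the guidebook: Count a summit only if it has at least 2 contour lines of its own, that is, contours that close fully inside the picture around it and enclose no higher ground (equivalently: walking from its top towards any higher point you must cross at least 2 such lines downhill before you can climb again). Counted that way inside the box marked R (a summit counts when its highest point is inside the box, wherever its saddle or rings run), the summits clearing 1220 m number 1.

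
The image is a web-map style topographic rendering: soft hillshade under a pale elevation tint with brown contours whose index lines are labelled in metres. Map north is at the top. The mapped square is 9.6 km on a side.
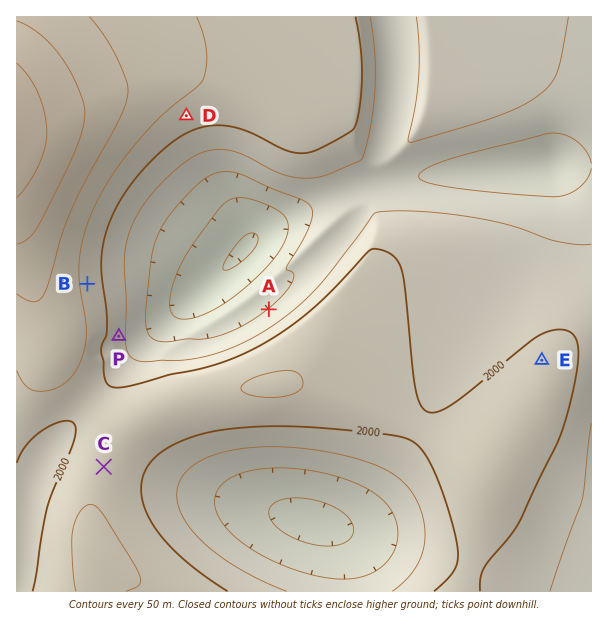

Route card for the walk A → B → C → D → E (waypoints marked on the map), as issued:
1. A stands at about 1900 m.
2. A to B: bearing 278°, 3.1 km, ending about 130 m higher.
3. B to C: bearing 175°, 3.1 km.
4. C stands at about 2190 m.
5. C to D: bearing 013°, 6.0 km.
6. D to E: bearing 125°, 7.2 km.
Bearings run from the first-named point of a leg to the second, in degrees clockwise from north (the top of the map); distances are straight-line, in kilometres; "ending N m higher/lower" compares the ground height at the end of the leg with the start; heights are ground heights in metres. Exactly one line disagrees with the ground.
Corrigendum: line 4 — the height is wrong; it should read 2040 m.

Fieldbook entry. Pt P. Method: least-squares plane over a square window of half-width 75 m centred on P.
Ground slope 9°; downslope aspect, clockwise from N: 93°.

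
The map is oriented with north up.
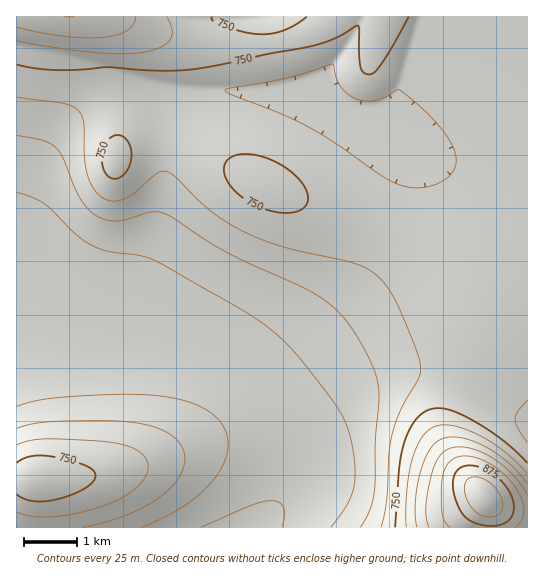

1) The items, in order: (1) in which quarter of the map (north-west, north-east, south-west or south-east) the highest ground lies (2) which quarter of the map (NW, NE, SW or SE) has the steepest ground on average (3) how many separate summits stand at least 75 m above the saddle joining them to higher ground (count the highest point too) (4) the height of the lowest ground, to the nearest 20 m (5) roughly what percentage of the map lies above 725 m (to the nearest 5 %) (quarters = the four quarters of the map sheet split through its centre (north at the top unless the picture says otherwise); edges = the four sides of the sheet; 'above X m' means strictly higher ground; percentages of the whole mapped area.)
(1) The highest ground is in the south-east quarter.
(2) The steepest ground, on average, is in the south-east quarter.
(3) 3 summits rise at least 75 m above their surroundings.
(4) The lowest ground is at about 640 m.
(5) Roughly 50 % of the ground is higher than 725 m.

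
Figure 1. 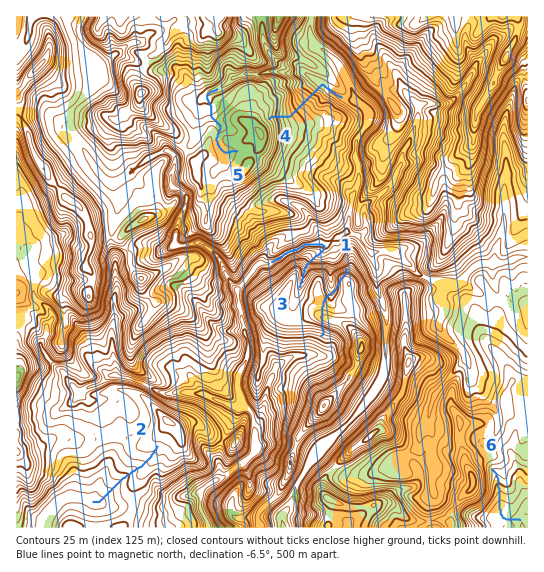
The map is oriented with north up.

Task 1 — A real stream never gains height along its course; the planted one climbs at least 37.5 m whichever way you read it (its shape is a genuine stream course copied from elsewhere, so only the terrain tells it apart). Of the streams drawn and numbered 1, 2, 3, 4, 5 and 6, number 1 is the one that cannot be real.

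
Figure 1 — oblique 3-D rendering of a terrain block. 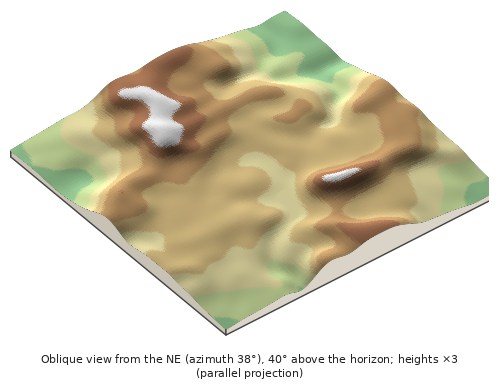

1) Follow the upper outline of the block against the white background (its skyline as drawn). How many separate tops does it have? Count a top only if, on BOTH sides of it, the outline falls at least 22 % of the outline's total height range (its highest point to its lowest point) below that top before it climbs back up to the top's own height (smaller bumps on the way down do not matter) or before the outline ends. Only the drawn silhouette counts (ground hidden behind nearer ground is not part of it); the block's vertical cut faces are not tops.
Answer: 1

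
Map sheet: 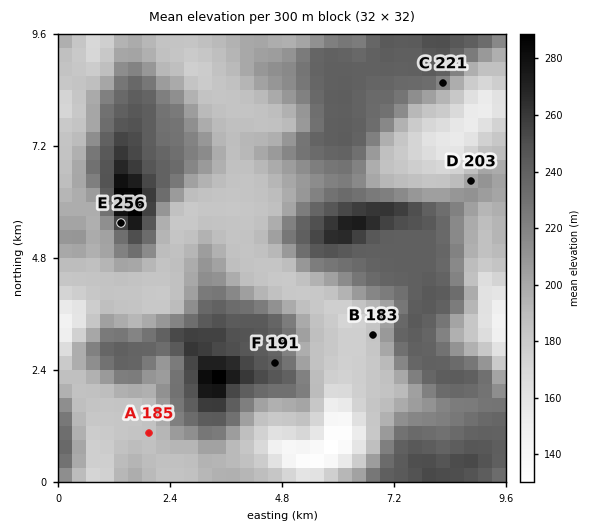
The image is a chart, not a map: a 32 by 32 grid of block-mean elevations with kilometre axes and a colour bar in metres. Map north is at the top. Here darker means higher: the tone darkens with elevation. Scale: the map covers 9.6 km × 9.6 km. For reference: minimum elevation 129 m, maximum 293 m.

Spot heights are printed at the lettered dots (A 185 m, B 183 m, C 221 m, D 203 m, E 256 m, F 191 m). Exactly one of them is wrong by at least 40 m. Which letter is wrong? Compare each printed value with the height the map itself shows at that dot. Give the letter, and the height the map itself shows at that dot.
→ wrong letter F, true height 241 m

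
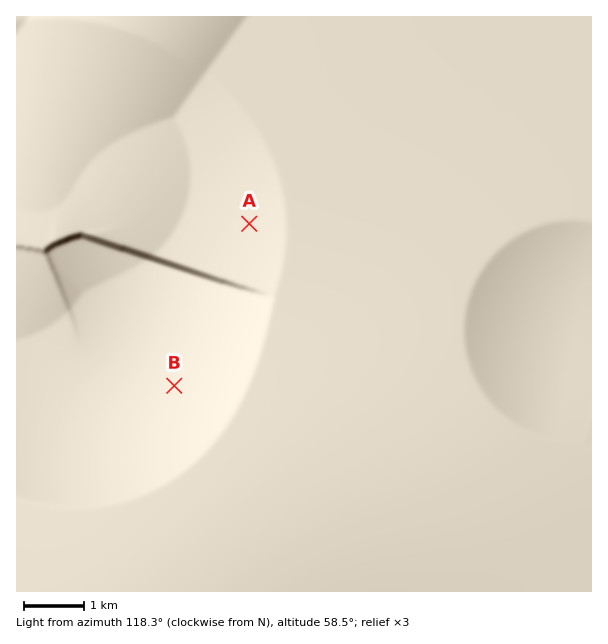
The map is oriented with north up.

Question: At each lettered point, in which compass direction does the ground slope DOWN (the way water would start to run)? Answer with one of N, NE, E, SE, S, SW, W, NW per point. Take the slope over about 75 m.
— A E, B SE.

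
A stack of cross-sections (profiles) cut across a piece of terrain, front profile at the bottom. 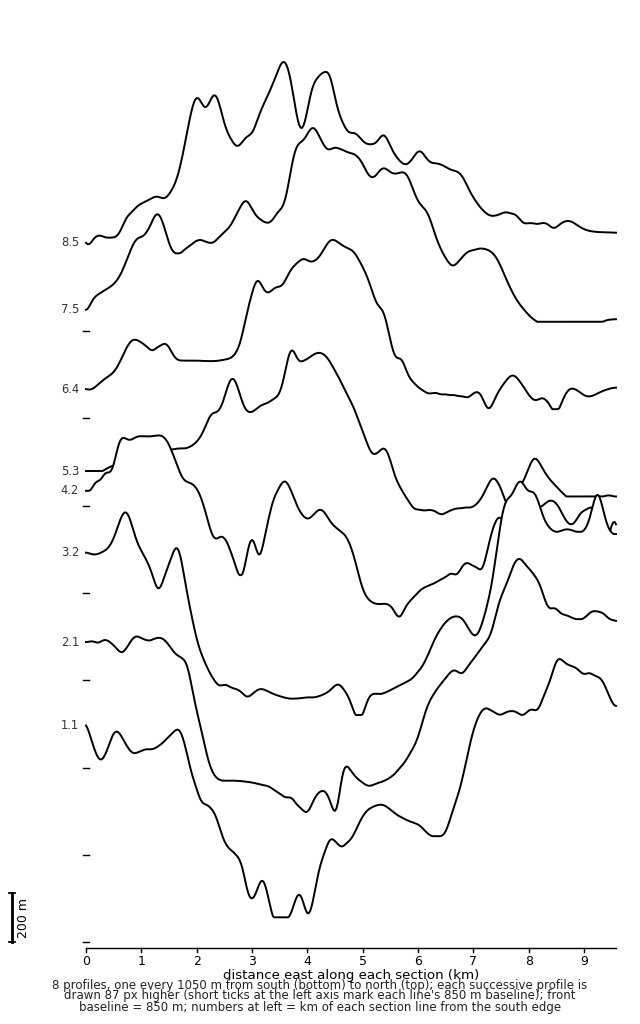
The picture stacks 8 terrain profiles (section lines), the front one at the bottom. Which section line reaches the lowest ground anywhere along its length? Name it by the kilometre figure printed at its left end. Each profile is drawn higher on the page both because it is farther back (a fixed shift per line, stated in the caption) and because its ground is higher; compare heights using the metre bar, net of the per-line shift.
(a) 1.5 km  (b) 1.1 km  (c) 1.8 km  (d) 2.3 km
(b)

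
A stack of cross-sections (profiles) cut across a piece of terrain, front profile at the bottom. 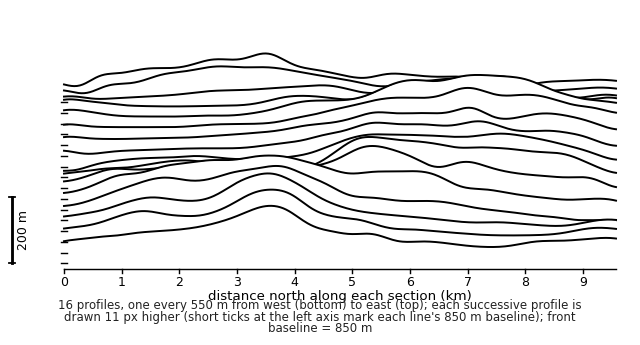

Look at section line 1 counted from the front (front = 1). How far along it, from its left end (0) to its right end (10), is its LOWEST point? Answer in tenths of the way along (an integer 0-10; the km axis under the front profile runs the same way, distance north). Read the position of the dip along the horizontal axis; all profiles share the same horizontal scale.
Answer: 8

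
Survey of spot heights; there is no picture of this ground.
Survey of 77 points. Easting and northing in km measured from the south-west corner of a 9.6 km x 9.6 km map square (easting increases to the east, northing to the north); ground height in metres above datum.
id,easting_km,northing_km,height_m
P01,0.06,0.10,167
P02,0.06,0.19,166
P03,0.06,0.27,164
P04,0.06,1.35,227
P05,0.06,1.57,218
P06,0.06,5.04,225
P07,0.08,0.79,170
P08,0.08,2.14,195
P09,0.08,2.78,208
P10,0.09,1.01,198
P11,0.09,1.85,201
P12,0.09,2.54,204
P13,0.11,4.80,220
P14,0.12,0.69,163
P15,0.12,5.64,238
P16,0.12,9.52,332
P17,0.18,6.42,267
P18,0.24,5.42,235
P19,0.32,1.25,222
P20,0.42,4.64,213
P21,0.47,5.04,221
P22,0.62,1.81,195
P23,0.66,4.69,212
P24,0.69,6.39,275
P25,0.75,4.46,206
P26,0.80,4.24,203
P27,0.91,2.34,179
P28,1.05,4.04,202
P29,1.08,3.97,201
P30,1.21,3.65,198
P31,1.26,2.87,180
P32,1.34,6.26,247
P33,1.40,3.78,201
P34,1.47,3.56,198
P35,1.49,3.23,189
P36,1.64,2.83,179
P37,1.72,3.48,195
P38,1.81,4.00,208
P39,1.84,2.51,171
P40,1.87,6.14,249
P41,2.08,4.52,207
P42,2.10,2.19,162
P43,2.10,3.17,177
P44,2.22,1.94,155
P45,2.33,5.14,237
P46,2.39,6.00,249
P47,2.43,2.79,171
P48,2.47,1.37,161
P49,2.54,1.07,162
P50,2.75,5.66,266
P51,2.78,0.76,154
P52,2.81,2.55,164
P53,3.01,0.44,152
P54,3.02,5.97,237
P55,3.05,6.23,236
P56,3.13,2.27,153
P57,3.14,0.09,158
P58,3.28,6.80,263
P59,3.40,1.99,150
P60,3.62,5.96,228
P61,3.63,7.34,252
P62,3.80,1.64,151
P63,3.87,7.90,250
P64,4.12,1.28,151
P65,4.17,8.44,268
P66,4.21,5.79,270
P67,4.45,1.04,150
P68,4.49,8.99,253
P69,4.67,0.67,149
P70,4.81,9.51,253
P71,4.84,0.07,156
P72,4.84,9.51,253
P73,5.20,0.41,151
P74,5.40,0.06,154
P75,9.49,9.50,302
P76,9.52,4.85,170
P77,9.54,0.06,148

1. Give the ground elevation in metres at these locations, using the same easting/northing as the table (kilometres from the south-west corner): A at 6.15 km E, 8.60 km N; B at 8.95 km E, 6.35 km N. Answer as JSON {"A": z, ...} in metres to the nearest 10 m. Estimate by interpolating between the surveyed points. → {"A": 240, "B": 240}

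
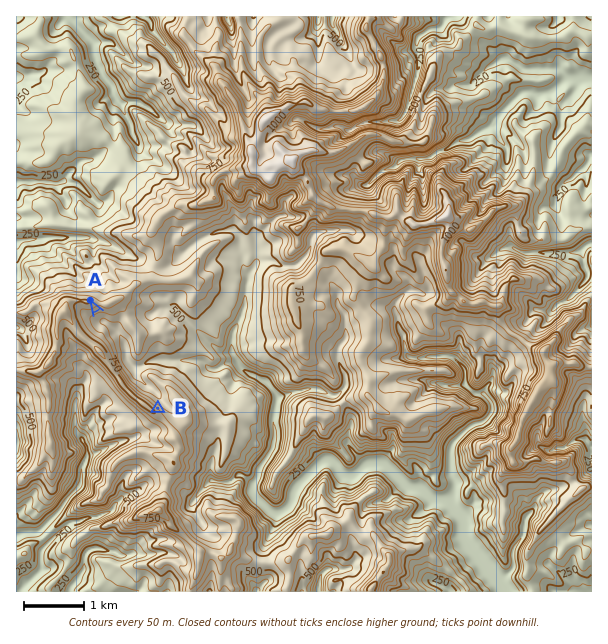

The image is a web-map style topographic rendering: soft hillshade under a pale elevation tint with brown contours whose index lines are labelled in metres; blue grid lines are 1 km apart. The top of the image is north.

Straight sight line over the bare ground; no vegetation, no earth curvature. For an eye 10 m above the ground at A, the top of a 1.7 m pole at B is in view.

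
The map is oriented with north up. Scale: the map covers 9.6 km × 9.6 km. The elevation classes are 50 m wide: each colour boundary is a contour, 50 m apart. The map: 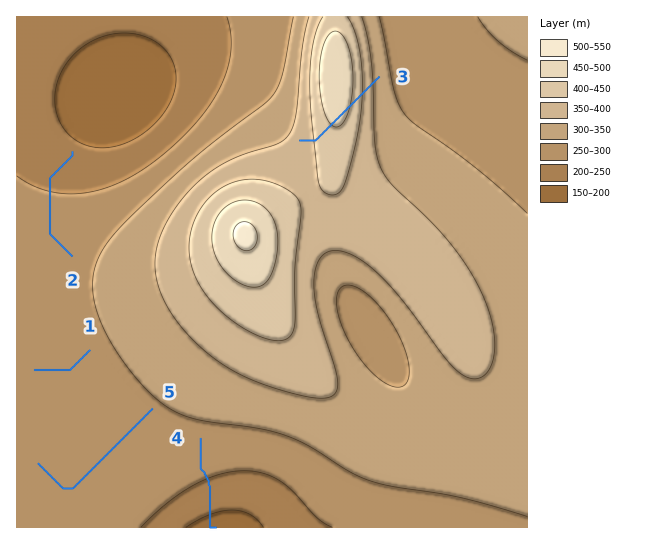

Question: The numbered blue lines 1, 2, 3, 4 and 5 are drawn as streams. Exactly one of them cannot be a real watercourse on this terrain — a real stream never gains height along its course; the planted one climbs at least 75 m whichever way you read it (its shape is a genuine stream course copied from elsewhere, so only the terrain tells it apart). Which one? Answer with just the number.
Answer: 3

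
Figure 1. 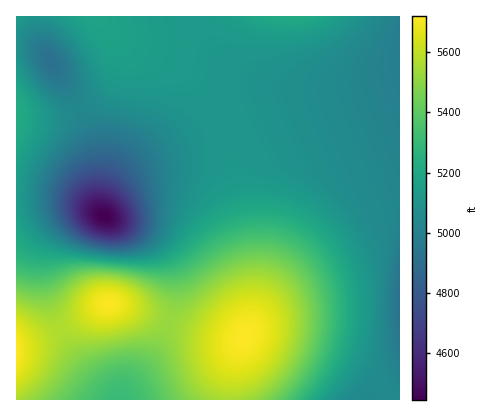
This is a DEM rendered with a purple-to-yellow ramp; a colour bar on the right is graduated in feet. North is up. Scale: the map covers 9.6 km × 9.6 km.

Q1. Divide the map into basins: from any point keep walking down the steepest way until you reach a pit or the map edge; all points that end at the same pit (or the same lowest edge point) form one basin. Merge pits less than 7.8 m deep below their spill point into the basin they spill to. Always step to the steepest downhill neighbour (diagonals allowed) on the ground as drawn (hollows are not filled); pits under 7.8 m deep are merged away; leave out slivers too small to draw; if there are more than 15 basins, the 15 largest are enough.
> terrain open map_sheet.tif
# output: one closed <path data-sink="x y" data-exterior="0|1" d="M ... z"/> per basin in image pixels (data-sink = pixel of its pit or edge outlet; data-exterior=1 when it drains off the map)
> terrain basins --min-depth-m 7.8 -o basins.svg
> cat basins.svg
<path data-sink="104 216" data-exterior="0" d="M112 35l7 19-1 14-9 18-15 14-20 12-16 5-12 2-30-1 0 226 36-11 54-29 14 1 94 31 18 3 10-1 6-8 4-18 0-42-5-36-13-56-2-26-9-28-15-26-24-26-22-14-40-15z"/><path data-sink="400 50" data-exterior="1" d="M400 16l-303 0 19 24 46 18 28 19 18 21 15 26 8 24 3 30 17 82 2 40-5 30 29-40 43-42 42-29 38-15z"/><path data-sink="400 302" data-exterior="1" d="M400 205l-28 9-26 15-40 32-29 29-18 24-18 28-9 26-2 32 170 0z"/><path data-sink="118 400" data-exterior="1" d="M116 304l-10 0-54 29-36 12 0 55 213 0 3-32 10-30-10 1-30-6z"/><path data-sink="50 62" data-exterior="0" d="M96 16l-80 0 0 102 30 1 22-5 26-14 15-14 9-18 1-14-6-16z"/>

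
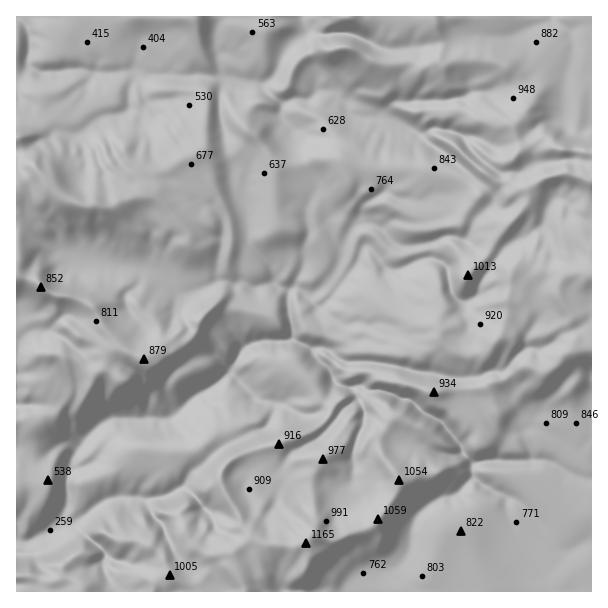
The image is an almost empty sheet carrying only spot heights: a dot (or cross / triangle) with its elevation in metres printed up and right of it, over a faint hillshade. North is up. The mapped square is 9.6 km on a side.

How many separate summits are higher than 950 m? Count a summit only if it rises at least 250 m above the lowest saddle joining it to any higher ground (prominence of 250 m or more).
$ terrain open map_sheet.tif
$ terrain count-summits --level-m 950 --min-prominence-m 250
1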